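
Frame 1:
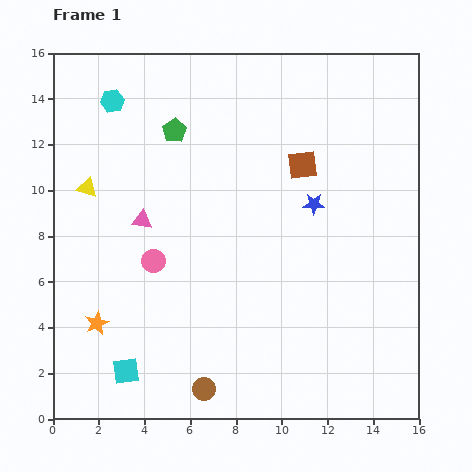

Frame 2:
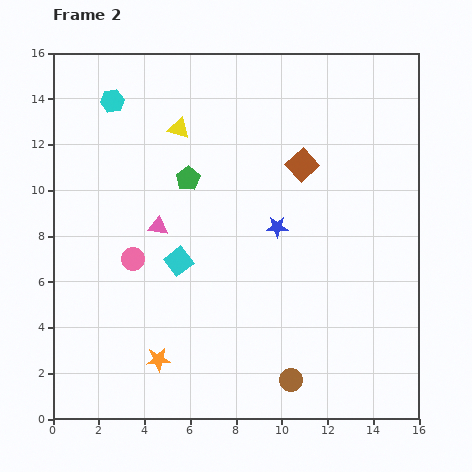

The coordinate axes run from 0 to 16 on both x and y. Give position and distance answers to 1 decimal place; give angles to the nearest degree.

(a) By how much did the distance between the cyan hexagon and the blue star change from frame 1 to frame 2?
-0.8

Distance in frame 1: 9.9. Distance in frame 2: 9.1.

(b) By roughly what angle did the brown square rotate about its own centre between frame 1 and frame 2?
36° counter-clockwise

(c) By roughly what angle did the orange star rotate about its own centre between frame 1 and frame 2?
21° clockwise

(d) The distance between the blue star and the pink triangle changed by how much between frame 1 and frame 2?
-2.3

Distance in frame 1: 7.5. Distance in frame 2: 5.2.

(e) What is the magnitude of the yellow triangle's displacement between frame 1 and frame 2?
4.8

The yellow triangle moved from (1.5, 10.1) to (5.5, 12.7), a distance of √(4.0² + 2.6²) ≈ 4.8.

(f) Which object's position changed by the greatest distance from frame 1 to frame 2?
the cyan square

(moved 5.3; next 4.8)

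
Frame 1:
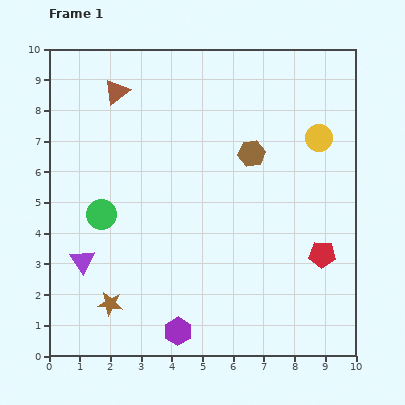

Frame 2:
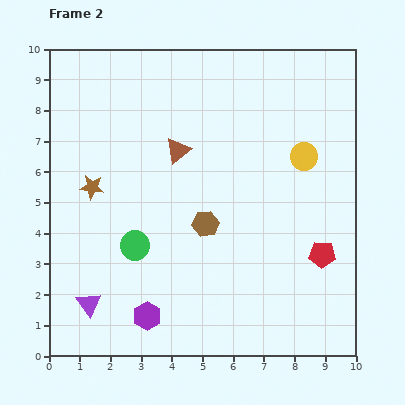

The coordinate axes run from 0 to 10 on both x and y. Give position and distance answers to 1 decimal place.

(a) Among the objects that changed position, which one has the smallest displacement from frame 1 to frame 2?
the yellow circle

(moved 0.8)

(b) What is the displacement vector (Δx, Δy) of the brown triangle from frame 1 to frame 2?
(2.0, -1.9)

The brown triangle was at (2.2, 8.6) in frame 1 and (4.2, 6.7) in frame 2.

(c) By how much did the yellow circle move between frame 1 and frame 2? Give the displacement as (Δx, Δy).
(-0.5, -0.6)

The yellow circle was at (8.8, 7.1) in frame 1 and (8.3, 6.5) in frame 2.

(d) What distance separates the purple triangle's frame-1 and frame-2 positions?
1.4

The purple triangle moved from (1.1, 3.1) to (1.3, 1.7), a distance of √(0.2² + 1.4²) ≈ 1.4.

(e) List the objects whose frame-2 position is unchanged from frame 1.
the red pentagon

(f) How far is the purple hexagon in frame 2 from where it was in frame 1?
1.1

The purple hexagon moved from (4.2, 0.8) to (3.2, 1.3), a distance of √(1.0² + 0.5²) ≈ 1.1.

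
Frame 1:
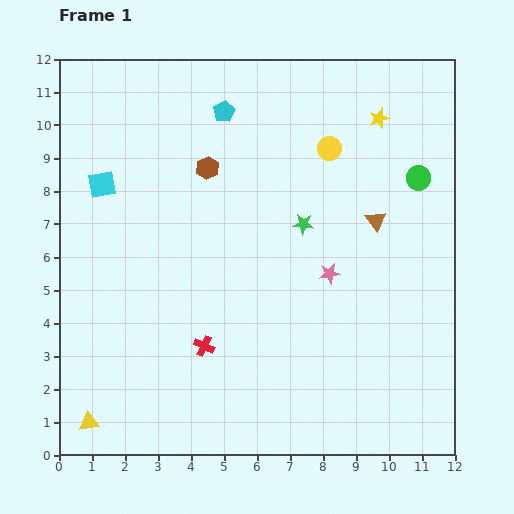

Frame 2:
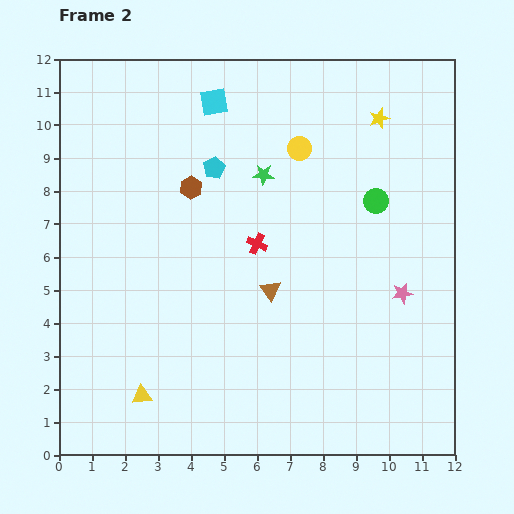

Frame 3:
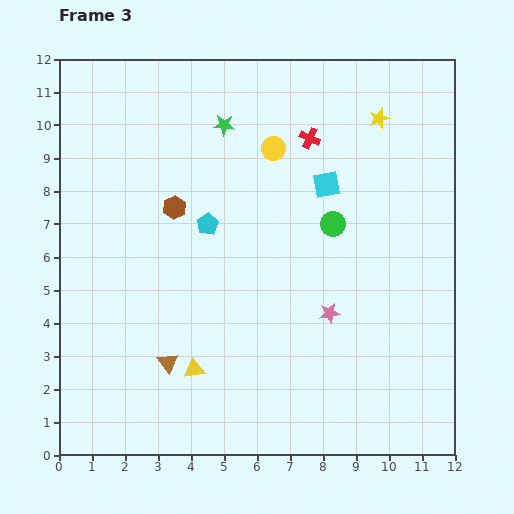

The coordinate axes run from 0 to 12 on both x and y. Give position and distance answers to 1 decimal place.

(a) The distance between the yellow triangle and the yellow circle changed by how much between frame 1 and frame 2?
-2.2

Distance in frame 1: 11.1. Distance in frame 2: 8.9.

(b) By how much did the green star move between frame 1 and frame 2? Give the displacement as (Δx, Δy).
(-1.2, 1.5)

The green star was at (7.4, 7.0) in frame 1 and (6.2, 8.5) in frame 2.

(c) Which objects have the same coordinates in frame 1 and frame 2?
the yellow star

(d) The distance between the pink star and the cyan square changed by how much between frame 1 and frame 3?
-3.5

Distance in frame 1: 7.4. Distance in frame 3: 3.9.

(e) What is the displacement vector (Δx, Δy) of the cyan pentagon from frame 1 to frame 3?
(-0.5, -3.4)

The cyan pentagon was at (5.0, 10.4) in frame 1 and (4.5, 7.0) in frame 3.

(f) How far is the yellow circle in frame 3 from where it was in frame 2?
0.8

The yellow circle moved from (7.3, 9.3) to (6.5, 9.3), a distance of √(0.8² + 0.0²) ≈ 0.8.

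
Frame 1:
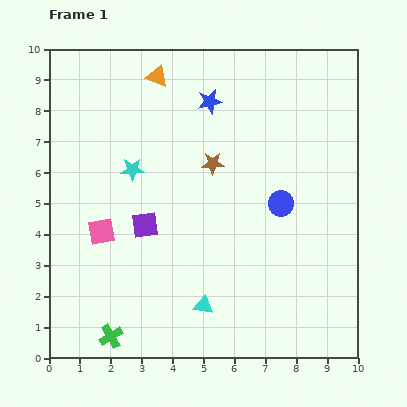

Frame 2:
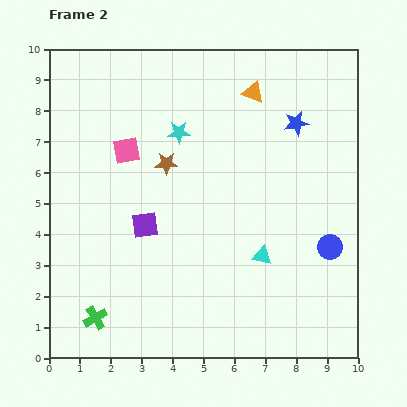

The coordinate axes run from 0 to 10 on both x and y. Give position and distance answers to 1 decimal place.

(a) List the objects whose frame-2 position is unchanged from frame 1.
the purple square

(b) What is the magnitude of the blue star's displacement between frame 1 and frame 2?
2.9

The blue star moved from (5.2, 8.3) to (8.0, 7.6), a distance of √(2.8² + 0.7²) ≈ 2.9.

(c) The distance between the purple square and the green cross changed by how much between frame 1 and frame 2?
-0.4

Distance in frame 1: 3.8. Distance in frame 2: 3.4.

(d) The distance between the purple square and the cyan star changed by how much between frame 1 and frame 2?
+1.4

Distance in frame 1: 1.8. Distance in frame 2: 3.2.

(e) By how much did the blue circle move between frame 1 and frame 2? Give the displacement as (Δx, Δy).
(1.6, -1.4)

The blue circle was at (7.5, 5.0) in frame 1 and (9.1, 3.6) in frame 2.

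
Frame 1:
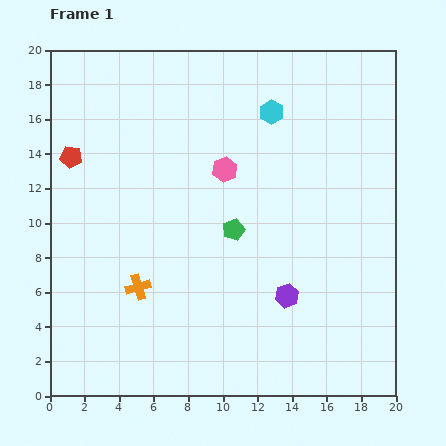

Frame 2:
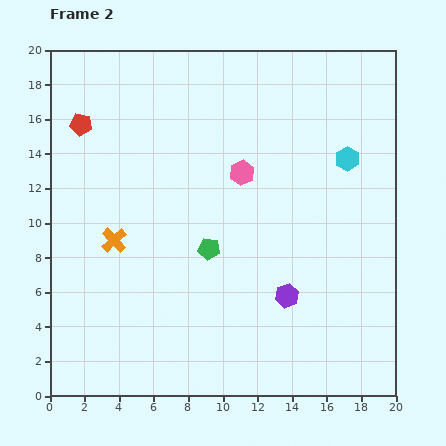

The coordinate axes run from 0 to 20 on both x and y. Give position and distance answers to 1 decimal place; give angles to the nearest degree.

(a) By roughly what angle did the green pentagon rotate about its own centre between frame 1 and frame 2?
25° clockwise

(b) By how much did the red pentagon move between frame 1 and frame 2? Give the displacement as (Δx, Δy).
(0.6, 1.9)

The red pentagon was at (1.2, 13.8) in frame 1 and (1.8, 15.7) in frame 2.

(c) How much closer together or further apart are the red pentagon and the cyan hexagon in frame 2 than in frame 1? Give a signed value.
+3.6

Distance in frame 1: 11.9. Distance in frame 2: 15.5.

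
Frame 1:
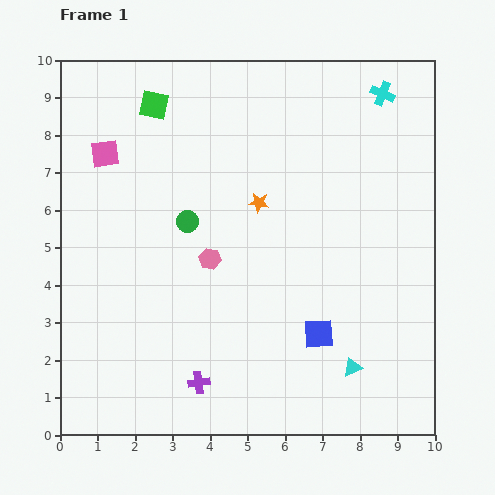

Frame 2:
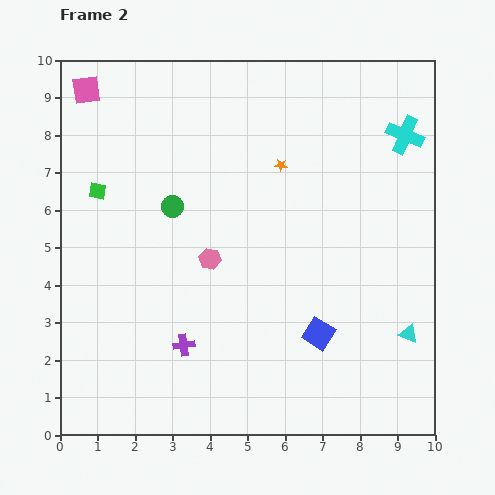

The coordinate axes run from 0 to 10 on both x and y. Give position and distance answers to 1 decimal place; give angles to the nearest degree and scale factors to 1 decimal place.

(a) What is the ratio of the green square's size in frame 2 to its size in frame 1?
0.6×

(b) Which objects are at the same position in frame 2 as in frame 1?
the pink hexagon, the blue square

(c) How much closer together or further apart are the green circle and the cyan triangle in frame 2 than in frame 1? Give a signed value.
+1.3

Distance in frame 1: 5.9. Distance in frame 2: 7.2.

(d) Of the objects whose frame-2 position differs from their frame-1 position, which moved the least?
the green circle

(moved 0.6)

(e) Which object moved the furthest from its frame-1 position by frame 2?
the green square

(moved 2.7; next 1.8)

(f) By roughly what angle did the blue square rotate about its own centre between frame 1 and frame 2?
36° clockwise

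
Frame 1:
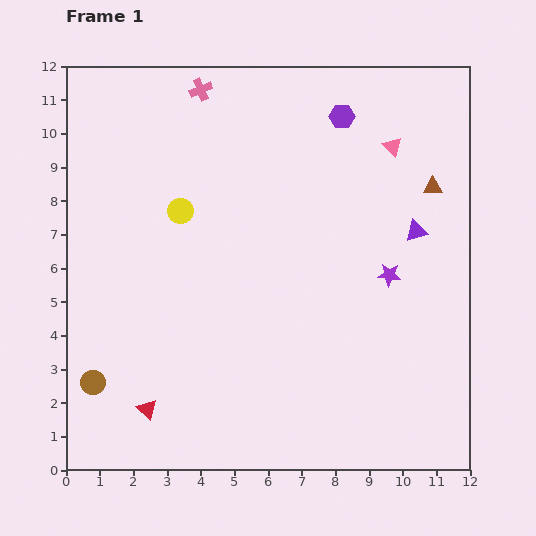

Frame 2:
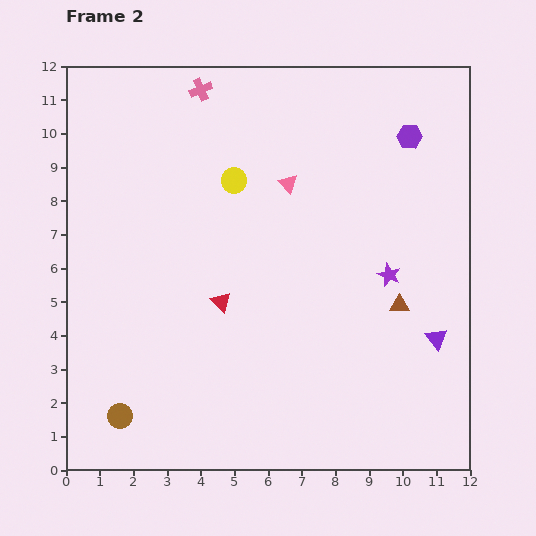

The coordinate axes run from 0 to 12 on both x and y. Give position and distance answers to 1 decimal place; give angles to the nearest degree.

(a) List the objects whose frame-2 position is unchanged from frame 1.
the purple star, the pink cross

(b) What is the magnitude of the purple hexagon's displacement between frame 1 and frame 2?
2.1

The purple hexagon moved from (8.2, 10.5) to (10.2, 9.9), a distance of √(2.0² + 0.6²) ≈ 2.1.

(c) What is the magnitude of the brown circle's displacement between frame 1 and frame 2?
1.3

The brown circle moved from (0.8, 2.6) to (1.6, 1.6), a distance of √(0.8² + 1.0²) ≈ 1.3.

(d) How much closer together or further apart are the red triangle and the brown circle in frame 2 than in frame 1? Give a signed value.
+2.7

Distance in frame 1: 1.8. Distance in frame 2: 4.5.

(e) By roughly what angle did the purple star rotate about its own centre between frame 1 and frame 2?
18° clockwise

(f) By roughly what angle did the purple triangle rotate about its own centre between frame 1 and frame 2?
52° counter-clockwise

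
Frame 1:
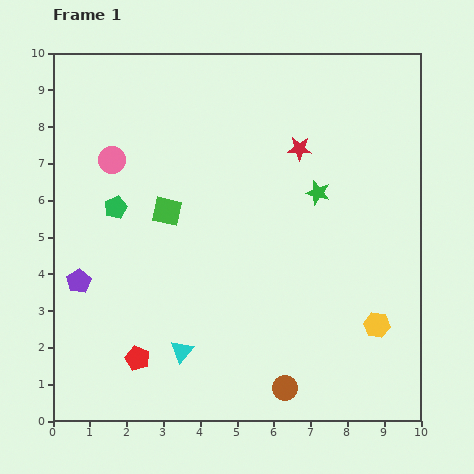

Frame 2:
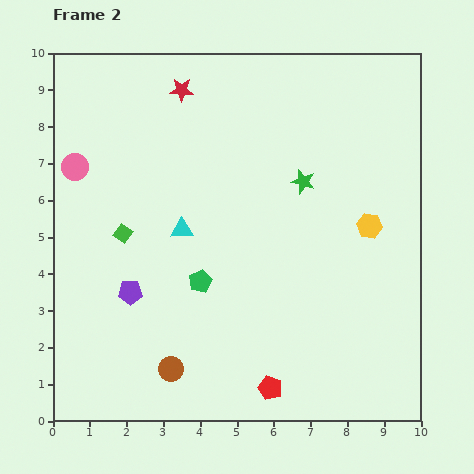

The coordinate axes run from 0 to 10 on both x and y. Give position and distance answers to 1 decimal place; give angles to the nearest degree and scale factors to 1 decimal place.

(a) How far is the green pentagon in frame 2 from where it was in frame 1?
3.0

The green pentagon moved from (1.7, 5.8) to (4.0, 3.8), a distance of √(2.3² + 2.0²) ≈ 3.0.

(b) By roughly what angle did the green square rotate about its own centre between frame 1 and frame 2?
22° clockwise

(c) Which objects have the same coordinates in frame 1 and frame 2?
none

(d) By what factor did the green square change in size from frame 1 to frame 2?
0.6×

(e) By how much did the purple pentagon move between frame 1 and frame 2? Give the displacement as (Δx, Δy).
(1.4, -0.3)

The purple pentagon was at (0.7, 3.8) in frame 1 and (2.1, 3.5) in frame 2.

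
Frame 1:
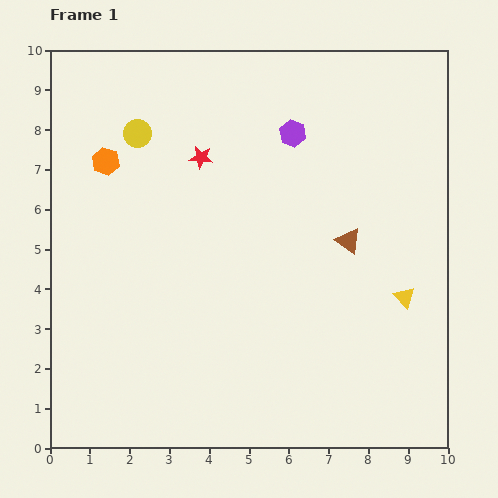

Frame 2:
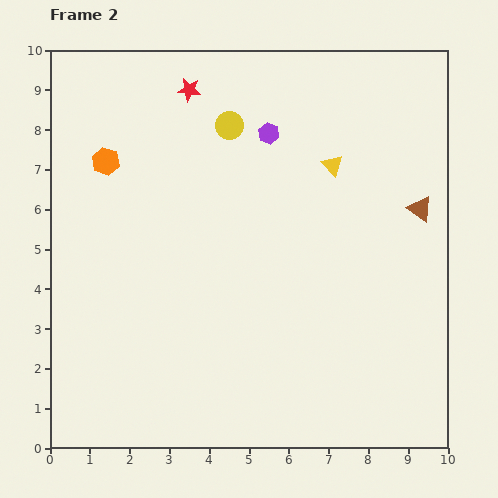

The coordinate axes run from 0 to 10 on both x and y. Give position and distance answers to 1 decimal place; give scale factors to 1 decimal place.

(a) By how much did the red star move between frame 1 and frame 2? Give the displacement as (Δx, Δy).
(-0.3, 1.7)

The red star was at (3.8, 7.3) in frame 1 and (3.5, 9.0) in frame 2.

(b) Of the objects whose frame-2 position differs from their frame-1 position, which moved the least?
the purple hexagon

(moved 0.6)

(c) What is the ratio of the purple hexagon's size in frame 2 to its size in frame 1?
0.8×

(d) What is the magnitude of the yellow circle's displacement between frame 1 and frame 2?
2.3

The yellow circle moved from (2.2, 7.9) to (4.5, 8.1), a distance of √(2.3² + 0.2²) ≈ 2.3.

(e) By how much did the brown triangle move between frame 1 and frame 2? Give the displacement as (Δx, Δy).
(1.8, 0.8)

The brown triangle was at (7.5, 5.2) in frame 1 and (9.3, 6.0) in frame 2.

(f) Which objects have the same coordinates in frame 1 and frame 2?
the orange hexagon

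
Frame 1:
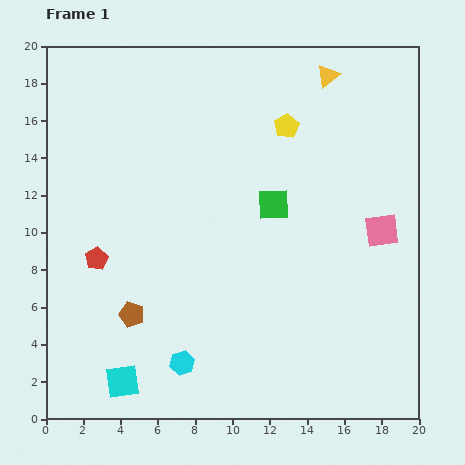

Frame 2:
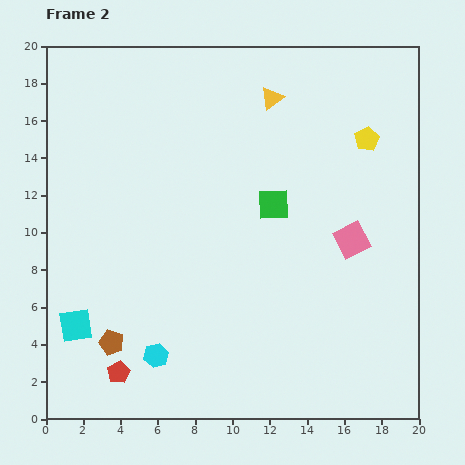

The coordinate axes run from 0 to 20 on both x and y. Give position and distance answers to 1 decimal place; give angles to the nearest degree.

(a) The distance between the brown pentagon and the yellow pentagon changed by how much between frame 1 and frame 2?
+4.4

Distance in frame 1: 13.1. Distance in frame 2: 17.5.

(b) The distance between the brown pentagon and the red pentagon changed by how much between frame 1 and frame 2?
-2.0

Distance in frame 1: 3.6. Distance in frame 2: 1.6.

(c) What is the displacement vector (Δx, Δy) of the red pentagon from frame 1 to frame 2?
(1.2, -6.1)

The red pentagon was at (2.7, 8.6) in frame 1 and (3.9, 2.5) in frame 2.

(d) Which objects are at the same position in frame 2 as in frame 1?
the green square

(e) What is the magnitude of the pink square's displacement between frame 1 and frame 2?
1.7

The pink square moved from (18.0, 10.1) to (16.4, 9.6), a distance of √(1.6² + 0.5²) ≈ 1.7.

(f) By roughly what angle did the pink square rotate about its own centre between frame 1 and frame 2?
20° counter-clockwise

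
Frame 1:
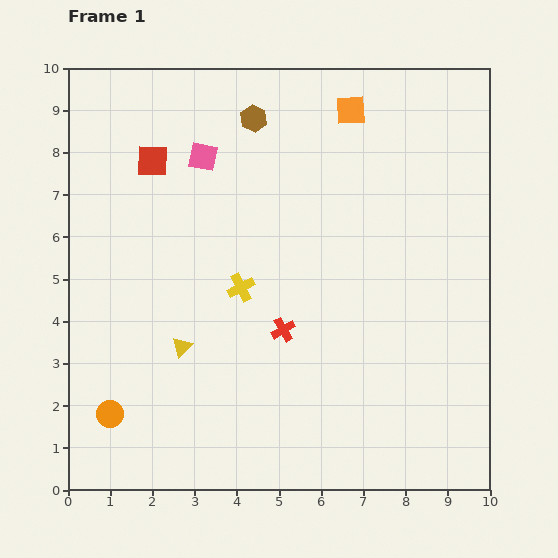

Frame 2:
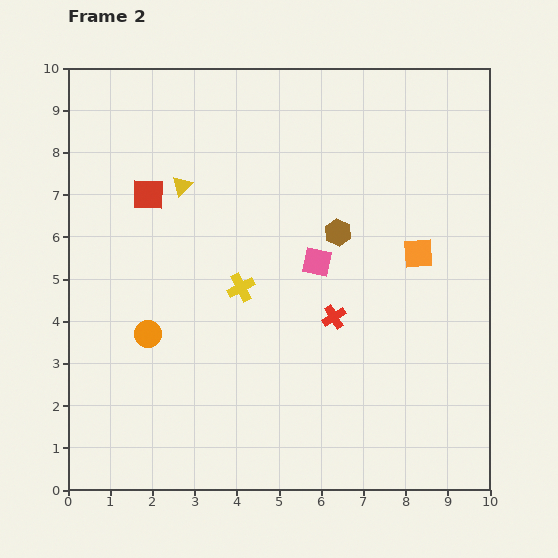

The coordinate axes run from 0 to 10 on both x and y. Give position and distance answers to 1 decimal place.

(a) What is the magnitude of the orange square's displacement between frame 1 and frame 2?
3.8

The orange square moved from (6.7, 9.0) to (8.3, 5.6), a distance of √(1.6² + 3.4²) ≈ 3.8.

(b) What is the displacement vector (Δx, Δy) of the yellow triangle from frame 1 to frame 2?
(0.0, 3.8)

The yellow triangle was at (2.7, 3.4) in frame 1 and (2.7, 7.2) in frame 2.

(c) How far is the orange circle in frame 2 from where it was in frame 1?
2.1

The orange circle moved from (1.0, 1.8) to (1.9, 3.7), a distance of √(0.9² + 1.9²) ≈ 2.1.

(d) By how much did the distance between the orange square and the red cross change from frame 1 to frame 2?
-2.9

Distance in frame 1: 5.4. Distance in frame 2: 2.5.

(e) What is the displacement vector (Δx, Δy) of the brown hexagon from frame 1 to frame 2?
(2.0, -2.7)

The brown hexagon was at (4.4, 8.8) in frame 1 and (6.4, 6.1) in frame 2.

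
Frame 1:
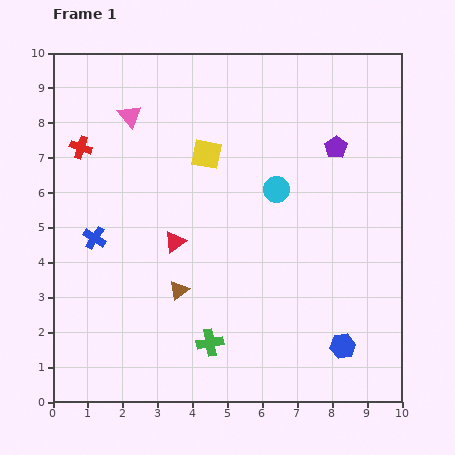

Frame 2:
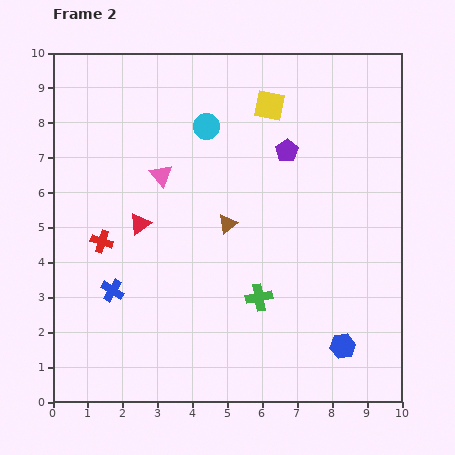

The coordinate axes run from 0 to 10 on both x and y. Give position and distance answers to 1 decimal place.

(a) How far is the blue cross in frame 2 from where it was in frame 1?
1.6

The blue cross moved from (1.2, 4.7) to (1.7, 3.2), a distance of √(0.5² + 1.5²) ≈ 1.6.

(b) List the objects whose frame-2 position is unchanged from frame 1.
the blue hexagon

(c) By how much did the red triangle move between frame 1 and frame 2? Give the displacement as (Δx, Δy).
(-1.0, 0.5)

The red triangle was at (3.5, 4.6) in frame 1 and (2.5, 5.1) in frame 2.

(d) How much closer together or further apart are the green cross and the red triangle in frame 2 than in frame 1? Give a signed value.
+0.9

Distance in frame 1: 3.1. Distance in frame 2: 4.0.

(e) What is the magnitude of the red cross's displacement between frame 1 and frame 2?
2.8

The red cross moved from (0.8, 7.3) to (1.4, 4.6), a distance of √(0.6² + 2.7²) ≈ 2.8.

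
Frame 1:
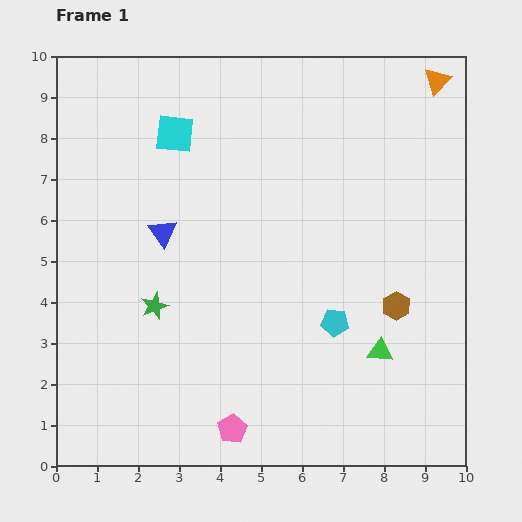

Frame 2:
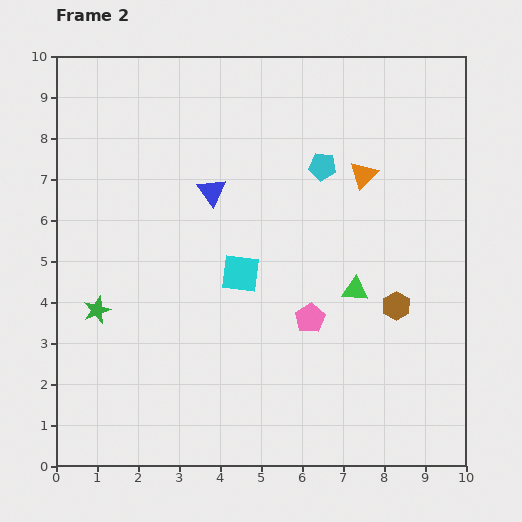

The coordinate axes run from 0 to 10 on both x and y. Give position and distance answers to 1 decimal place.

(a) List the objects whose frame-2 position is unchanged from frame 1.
the brown hexagon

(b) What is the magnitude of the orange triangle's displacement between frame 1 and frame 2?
2.9

The orange triangle moved from (9.3, 9.4) to (7.5, 7.1), a distance of √(1.8² + 2.3²) ≈ 2.9.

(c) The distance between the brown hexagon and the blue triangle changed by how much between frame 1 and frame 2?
-0.7

Distance in frame 1: 6.0. Distance in frame 2: 5.3.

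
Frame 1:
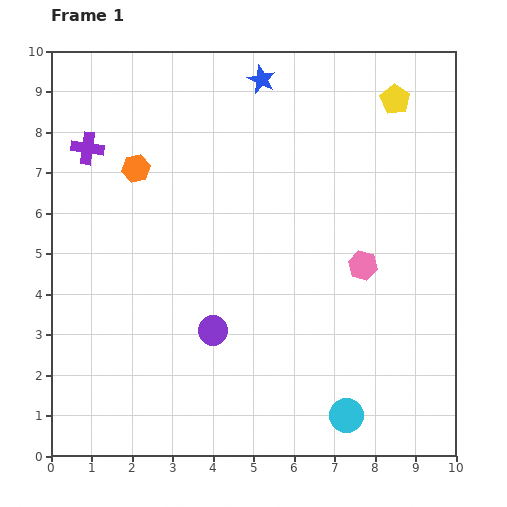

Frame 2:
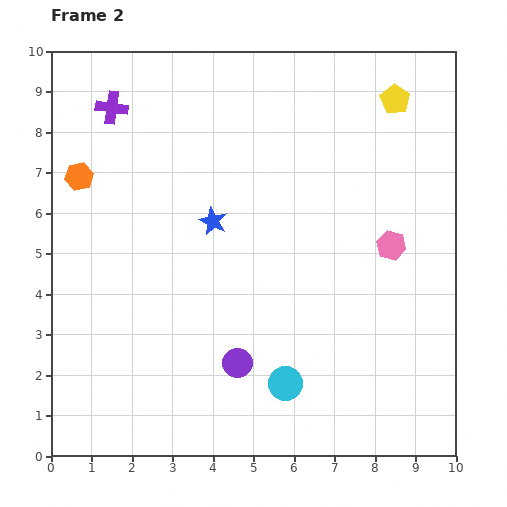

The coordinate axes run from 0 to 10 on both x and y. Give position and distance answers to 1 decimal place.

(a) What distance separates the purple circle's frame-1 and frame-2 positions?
1.0

The purple circle moved from (4.0, 3.1) to (4.6, 2.3), a distance of √(0.6² + 0.8²) ≈ 1.0.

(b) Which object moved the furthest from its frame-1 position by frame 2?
the blue star

(moved 3.7; next 1.7)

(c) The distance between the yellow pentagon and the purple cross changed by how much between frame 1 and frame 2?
-0.7

Distance in frame 1: 7.7. Distance in frame 2: 7.0.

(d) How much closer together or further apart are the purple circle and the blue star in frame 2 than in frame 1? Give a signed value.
-2.7

Distance in frame 1: 6.3. Distance in frame 2: 3.6.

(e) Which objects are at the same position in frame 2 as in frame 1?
the yellow pentagon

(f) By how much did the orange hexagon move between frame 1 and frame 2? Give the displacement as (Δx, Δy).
(-1.4, -0.2)

The orange hexagon was at (2.1, 7.1) in frame 1 and (0.7, 6.9) in frame 2.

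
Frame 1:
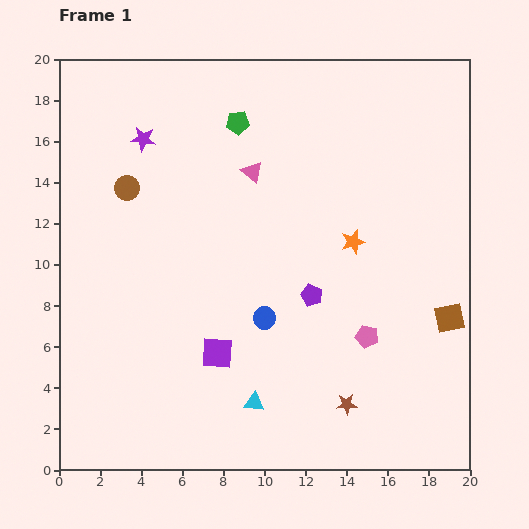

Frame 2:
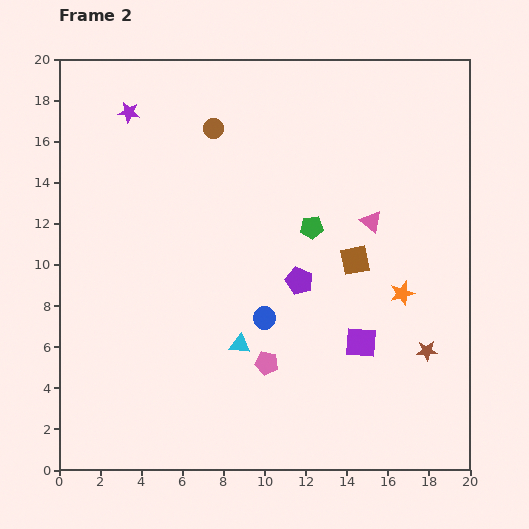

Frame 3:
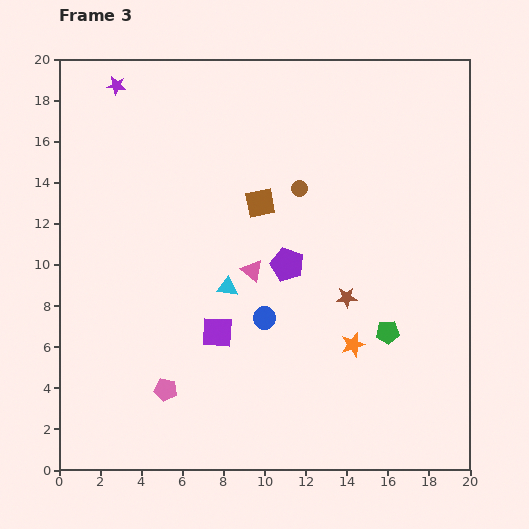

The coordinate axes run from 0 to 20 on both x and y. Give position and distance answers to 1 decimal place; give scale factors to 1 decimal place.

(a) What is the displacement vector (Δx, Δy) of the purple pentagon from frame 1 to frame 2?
(-0.6, 0.7)

The purple pentagon was at (12.3, 8.5) in frame 1 and (11.7, 9.2) in frame 2.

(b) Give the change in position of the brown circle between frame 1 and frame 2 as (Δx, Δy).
(4.2, 2.9)

The brown circle was at (3.3, 13.7) in frame 1 and (7.5, 16.6) in frame 2.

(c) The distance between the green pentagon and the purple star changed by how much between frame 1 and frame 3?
+13.1

Distance in frame 1: 4.7. Distance in frame 3: 17.8.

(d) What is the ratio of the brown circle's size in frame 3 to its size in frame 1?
0.6×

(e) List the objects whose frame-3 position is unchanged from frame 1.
the blue circle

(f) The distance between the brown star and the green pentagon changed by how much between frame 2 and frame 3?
-5.6

Distance in frame 2: 8.2. Distance in frame 3: 2.6.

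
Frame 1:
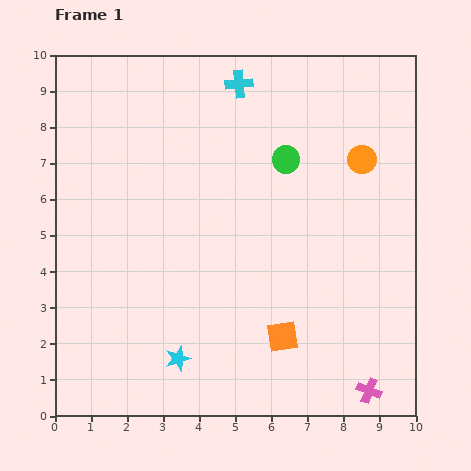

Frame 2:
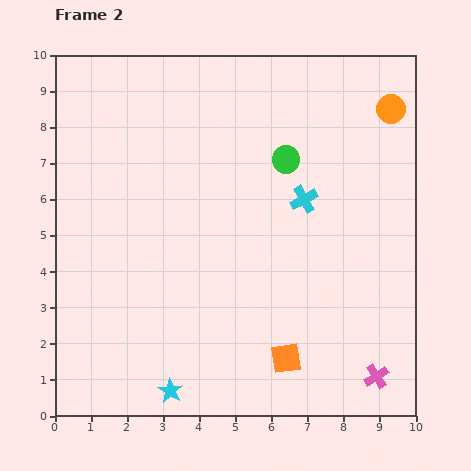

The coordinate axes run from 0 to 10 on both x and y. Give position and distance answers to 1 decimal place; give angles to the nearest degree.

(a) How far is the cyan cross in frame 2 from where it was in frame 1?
3.7

The cyan cross moved from (5.1, 9.2) to (6.9, 6.0), a distance of √(1.8² + 3.2²) ≈ 3.7.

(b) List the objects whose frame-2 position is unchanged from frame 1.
the green circle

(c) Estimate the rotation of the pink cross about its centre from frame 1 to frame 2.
37° clockwise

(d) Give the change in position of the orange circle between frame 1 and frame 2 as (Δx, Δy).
(0.8, 1.4)

The orange circle was at (8.5, 7.1) in frame 1 and (9.3, 8.5) in frame 2.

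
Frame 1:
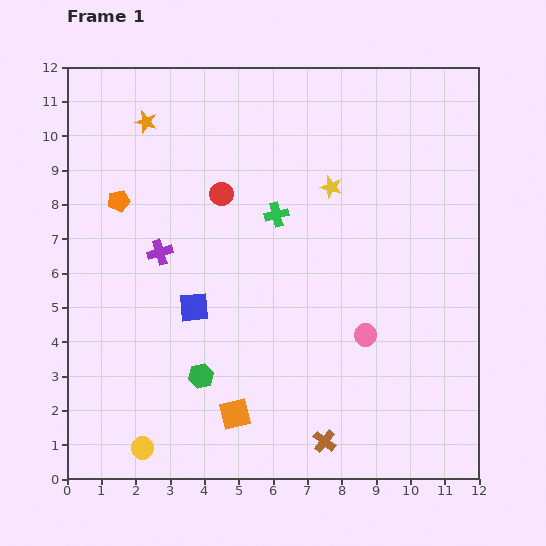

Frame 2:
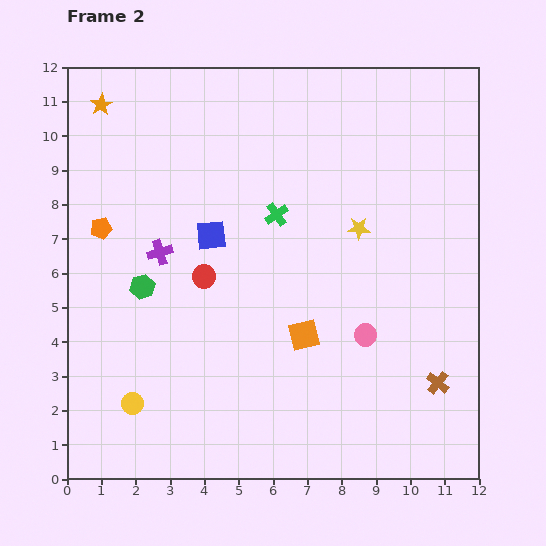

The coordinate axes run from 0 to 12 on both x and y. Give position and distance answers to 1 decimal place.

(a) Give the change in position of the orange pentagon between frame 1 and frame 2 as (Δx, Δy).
(-0.5, -0.8)

The orange pentagon was at (1.5, 8.1) in frame 1 and (1.0, 7.3) in frame 2.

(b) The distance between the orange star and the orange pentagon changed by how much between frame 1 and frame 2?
+1.2

Distance in frame 1: 2.4. Distance in frame 2: 3.6.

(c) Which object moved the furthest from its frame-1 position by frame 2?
the brown cross

(moved 3.7; next 3.1)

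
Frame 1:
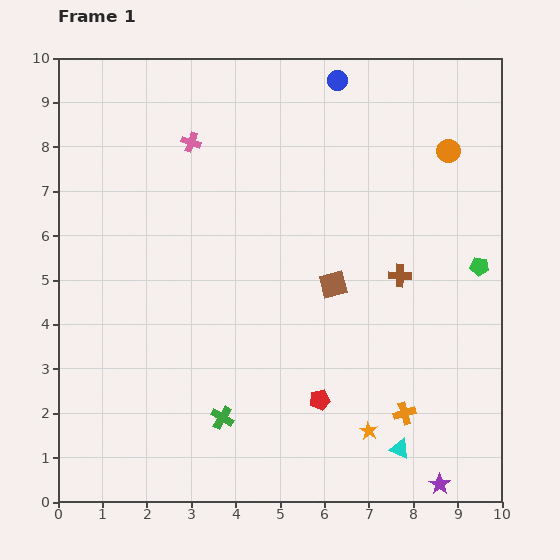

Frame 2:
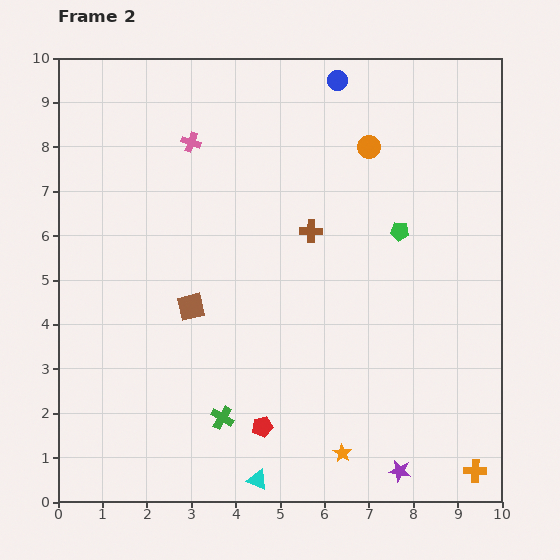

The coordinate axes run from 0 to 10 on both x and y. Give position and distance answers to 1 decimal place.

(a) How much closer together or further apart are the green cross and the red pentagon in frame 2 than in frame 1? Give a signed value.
-1.3

Distance in frame 1: 2.2. Distance in frame 2: 0.9.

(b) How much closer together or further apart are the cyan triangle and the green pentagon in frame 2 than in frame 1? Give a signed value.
+1.9

Distance in frame 1: 4.5. Distance in frame 2: 6.4.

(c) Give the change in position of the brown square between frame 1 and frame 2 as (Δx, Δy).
(-3.2, -0.5)

The brown square was at (6.2, 4.9) in frame 1 and (3.0, 4.4) in frame 2.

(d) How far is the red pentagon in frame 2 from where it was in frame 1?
1.4

The red pentagon moved from (5.9, 2.3) to (4.6, 1.7), a distance of √(1.3² + 0.6²) ≈ 1.4.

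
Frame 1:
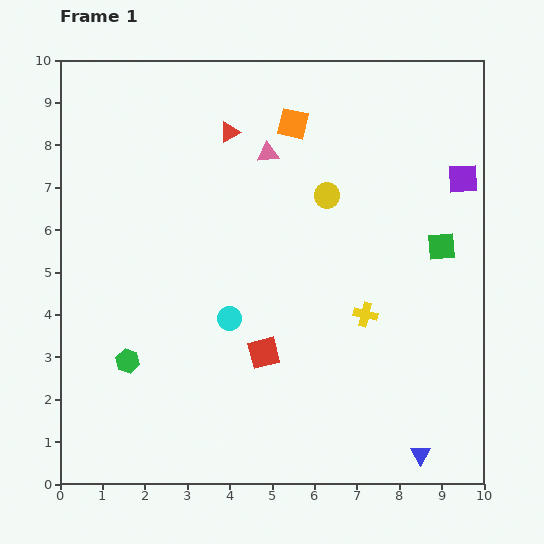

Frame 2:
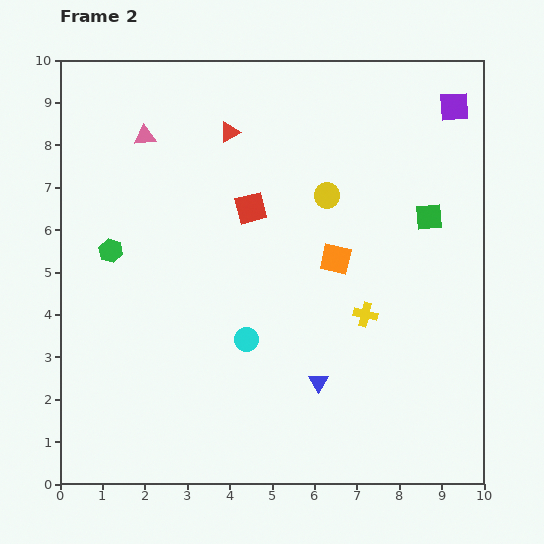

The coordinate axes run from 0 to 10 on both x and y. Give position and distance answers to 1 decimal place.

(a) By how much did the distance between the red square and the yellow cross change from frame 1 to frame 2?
+1.1

Distance in frame 1: 2.6. Distance in frame 2: 3.7.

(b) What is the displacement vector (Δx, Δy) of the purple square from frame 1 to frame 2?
(-0.2, 1.7)

The purple square was at (9.5, 7.2) in frame 1 and (9.3, 8.9) in frame 2.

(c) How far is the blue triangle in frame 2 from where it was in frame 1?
2.9

The blue triangle moved from (8.5, 0.7) to (6.1, 2.4), a distance of √(2.4² + 1.7²) ≈ 2.9.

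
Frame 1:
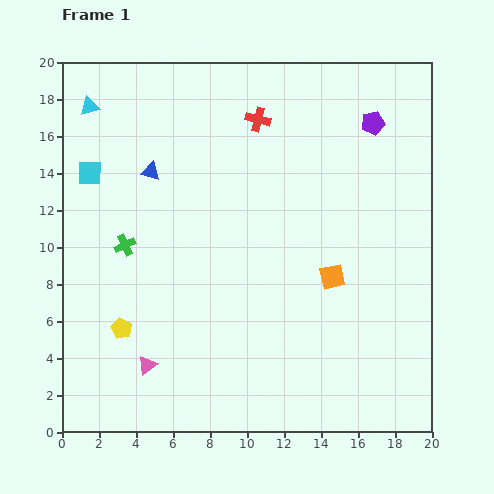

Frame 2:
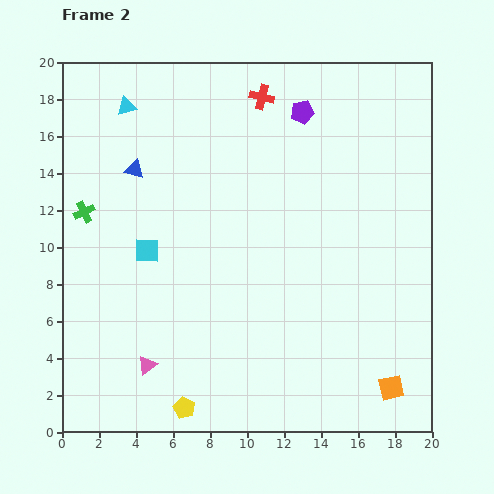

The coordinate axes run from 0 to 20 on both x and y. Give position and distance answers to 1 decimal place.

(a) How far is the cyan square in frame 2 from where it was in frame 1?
5.2

The cyan square moved from (1.5, 14.0) to (4.6, 9.8), a distance of √(3.1² + 4.2²) ≈ 5.2.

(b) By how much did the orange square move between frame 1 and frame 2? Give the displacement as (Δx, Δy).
(3.2, -6.0)

The orange square was at (14.6, 8.4) in frame 1 and (17.8, 2.4) in frame 2.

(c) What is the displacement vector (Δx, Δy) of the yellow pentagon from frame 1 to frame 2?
(3.4, -4.3)

The yellow pentagon was at (3.2, 5.6) in frame 1 and (6.6, 1.3) in frame 2.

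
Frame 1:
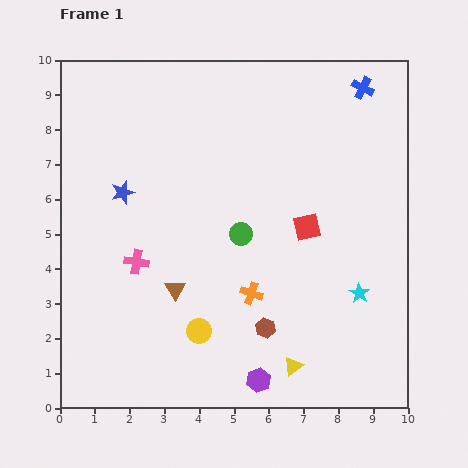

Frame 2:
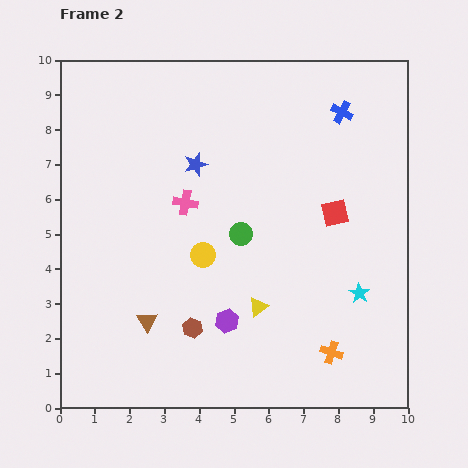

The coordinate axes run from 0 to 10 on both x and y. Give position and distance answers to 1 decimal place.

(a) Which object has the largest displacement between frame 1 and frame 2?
the orange cross

(moved 2.9; next 2.2)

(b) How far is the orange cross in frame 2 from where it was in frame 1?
2.9

The orange cross moved from (5.5, 3.3) to (7.8, 1.6), a distance of √(2.3² + 1.7²) ≈ 2.9.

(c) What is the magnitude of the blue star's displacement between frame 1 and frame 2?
2.2

The blue star moved from (1.8, 6.2) to (3.9, 7.0), a distance of √(2.1² + 0.8²) ≈ 2.2.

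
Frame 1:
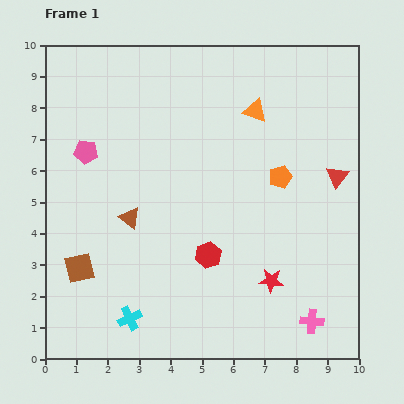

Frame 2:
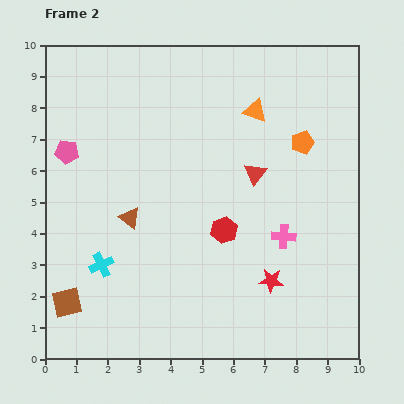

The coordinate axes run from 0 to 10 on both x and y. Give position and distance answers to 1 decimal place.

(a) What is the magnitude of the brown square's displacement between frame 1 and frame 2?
1.2

The brown square moved from (1.1, 2.9) to (0.7, 1.8), a distance of √(0.4² + 1.1²) ≈ 1.2.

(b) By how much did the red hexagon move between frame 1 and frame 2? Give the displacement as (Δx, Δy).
(0.5, 0.8)

The red hexagon was at (5.2, 3.3) in frame 1 and (5.7, 4.1) in frame 2.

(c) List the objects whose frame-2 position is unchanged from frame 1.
the orange triangle, the brown triangle, the red star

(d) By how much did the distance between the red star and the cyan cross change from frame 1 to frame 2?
+0.7

Distance in frame 1: 4.7. Distance in frame 2: 5.4.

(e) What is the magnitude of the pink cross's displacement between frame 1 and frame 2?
2.8

The pink cross moved from (8.5, 1.2) to (7.6, 3.9), a distance of √(0.9² + 2.7²) ≈ 2.8.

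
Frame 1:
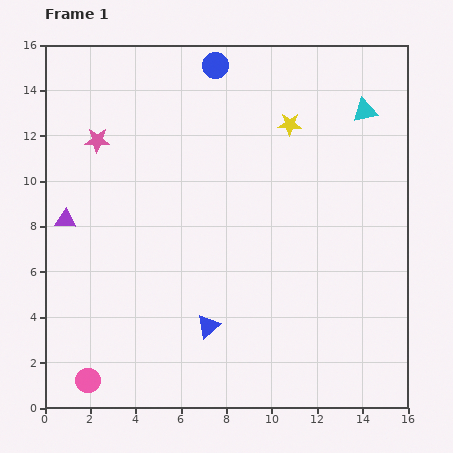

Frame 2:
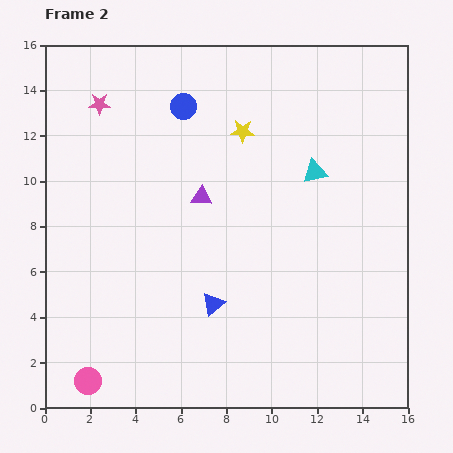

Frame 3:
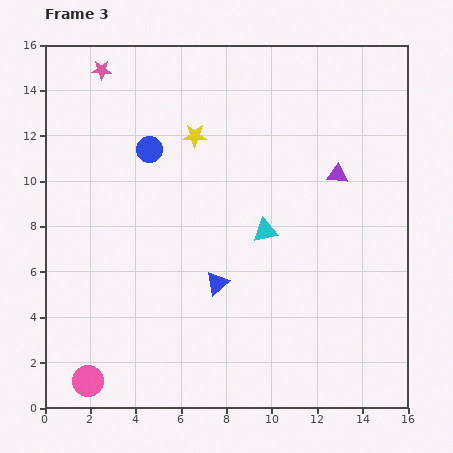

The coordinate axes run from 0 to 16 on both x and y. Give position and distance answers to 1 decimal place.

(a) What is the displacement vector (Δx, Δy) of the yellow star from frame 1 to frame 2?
(-2.1, -0.3)

The yellow star was at (10.8, 12.5) in frame 1 and (8.7, 12.2) in frame 2.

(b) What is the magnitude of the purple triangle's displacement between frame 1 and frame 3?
12.2

The purple triangle moved from (0.9, 8.3) to (12.9, 10.3), a distance of √(12.0² + 2.0²) ≈ 12.2.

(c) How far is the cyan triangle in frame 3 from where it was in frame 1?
6.9

The cyan triangle moved from (14.1, 13.1) to (9.7, 7.8), a distance of √(4.4² + 5.3²) ≈ 6.9.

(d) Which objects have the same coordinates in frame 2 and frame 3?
the pink circle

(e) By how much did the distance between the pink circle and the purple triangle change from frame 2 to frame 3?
+4.8

Distance in frame 2: 9.5. Distance in frame 3: 14.3.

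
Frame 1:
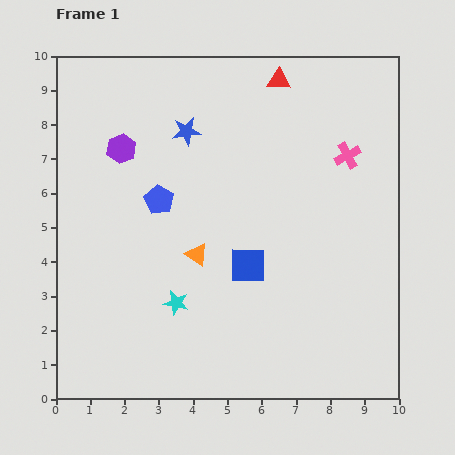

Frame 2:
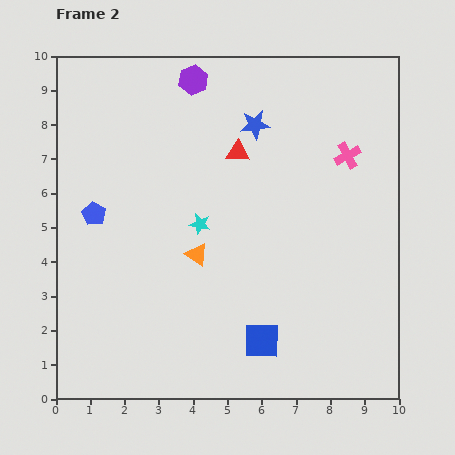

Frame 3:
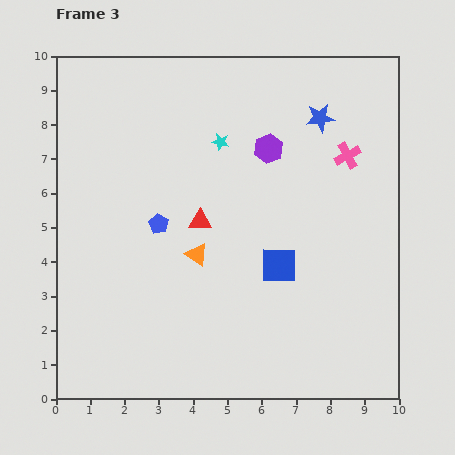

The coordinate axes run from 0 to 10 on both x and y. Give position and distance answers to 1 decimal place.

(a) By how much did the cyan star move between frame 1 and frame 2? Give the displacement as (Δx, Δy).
(0.7, 2.3)

The cyan star was at (3.5, 2.8) in frame 1 and (4.2, 5.1) in frame 2.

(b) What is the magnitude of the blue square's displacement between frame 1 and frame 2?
2.2

The blue square moved from (5.6, 3.9) to (6.0, 1.7), a distance of √(0.4² + 2.2²) ≈ 2.2.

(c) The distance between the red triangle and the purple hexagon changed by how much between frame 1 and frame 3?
-2.1

Distance in frame 1: 5.0. Distance in frame 3: 2.9.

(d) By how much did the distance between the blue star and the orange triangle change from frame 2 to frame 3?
+1.2

Distance in frame 2: 4.2. Distance in frame 3: 5.4.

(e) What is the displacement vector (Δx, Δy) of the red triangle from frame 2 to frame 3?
(-1.1, -2.0)

The red triangle was at (5.3, 7.2) in frame 2 and (4.2, 5.2) in frame 3.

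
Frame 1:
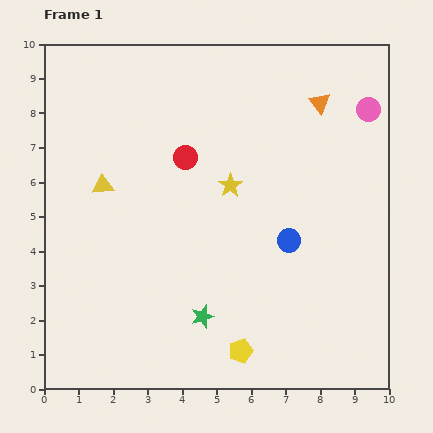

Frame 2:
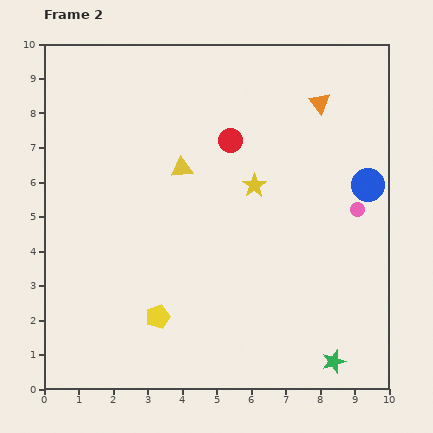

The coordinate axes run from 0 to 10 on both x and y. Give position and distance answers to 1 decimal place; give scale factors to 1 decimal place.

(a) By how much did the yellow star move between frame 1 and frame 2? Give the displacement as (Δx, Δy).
(0.7, 0.0)

The yellow star was at (5.4, 5.9) in frame 1 and (6.1, 5.9) in frame 2.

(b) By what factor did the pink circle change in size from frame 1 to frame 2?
0.6×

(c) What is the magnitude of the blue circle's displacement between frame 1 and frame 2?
2.8

The blue circle moved from (7.1, 4.3) to (9.4, 5.9), a distance of √(2.3² + 1.6²) ≈ 2.8.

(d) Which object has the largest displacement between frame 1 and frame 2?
the green star

(moved 4.0; next 2.9)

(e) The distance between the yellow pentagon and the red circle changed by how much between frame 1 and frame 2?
-0.3

Distance in frame 1: 5.8. Distance in frame 2: 5.5.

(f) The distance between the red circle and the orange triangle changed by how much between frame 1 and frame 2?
-1.4

Distance in frame 1: 4.2. Distance in frame 2: 2.8.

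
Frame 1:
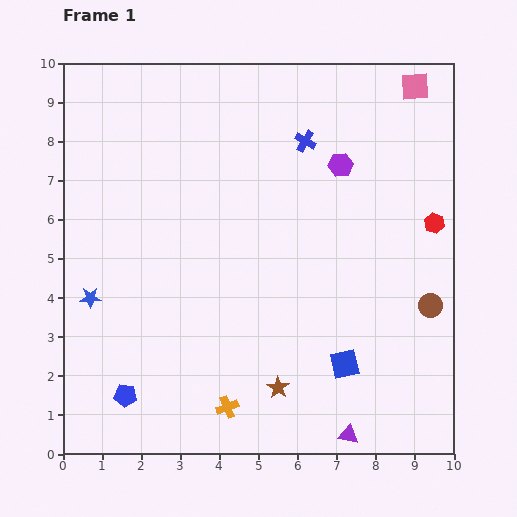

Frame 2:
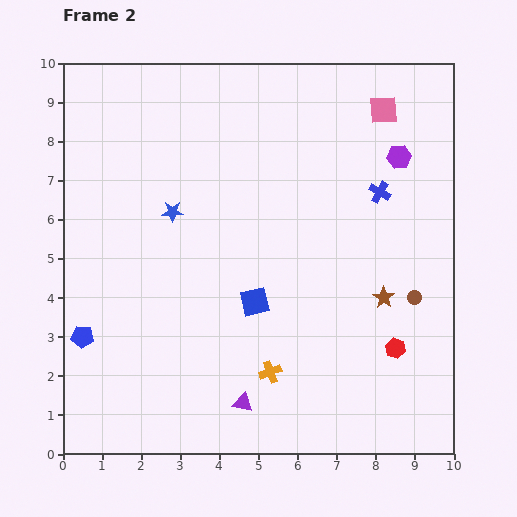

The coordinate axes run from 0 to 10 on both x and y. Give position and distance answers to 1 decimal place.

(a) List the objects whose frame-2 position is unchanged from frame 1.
none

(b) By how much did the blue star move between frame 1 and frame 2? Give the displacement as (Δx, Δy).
(2.1, 2.2)

The blue star was at (0.7, 4.0) in frame 1 and (2.8, 6.2) in frame 2.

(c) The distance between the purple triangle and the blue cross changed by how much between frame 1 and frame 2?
-1.2

Distance in frame 1: 7.6. Distance in frame 2: 6.4.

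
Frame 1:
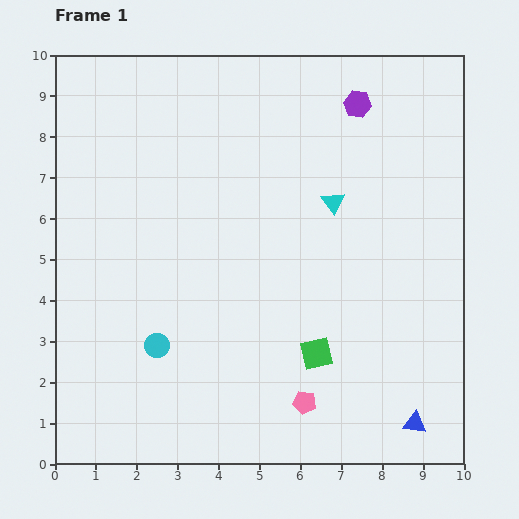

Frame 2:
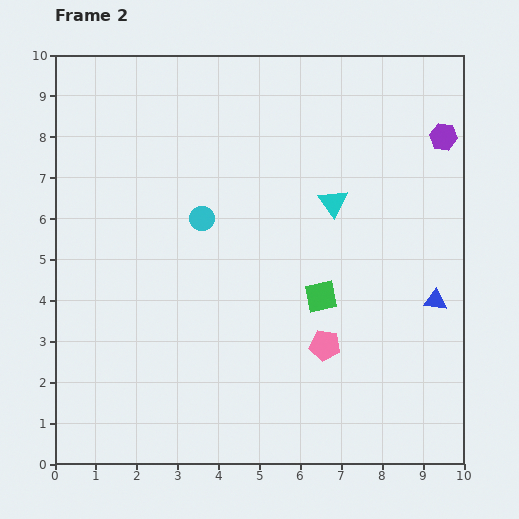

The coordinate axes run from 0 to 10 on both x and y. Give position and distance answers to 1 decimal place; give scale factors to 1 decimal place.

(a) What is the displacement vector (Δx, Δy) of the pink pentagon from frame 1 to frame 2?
(0.5, 1.4)

The pink pentagon was at (6.1, 1.5) in frame 1 and (6.6, 2.9) in frame 2.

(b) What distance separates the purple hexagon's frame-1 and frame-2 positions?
2.2

The purple hexagon moved from (7.4, 8.8) to (9.5, 8.0), a distance of √(2.1² + 0.8²) ≈ 2.2.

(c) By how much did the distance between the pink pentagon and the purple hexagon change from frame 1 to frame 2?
-1.5

Distance in frame 1: 7.4. Distance in frame 2: 5.9.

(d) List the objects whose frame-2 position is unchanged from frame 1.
the cyan triangle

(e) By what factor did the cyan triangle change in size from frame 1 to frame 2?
1.3×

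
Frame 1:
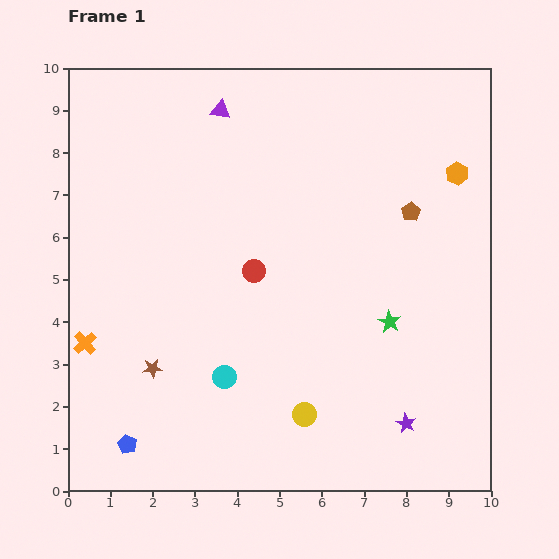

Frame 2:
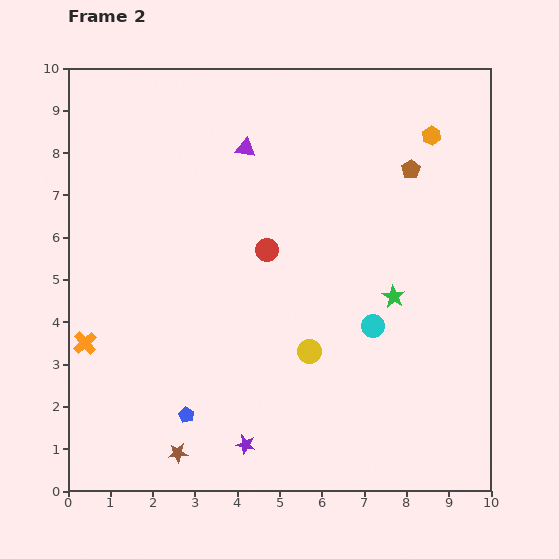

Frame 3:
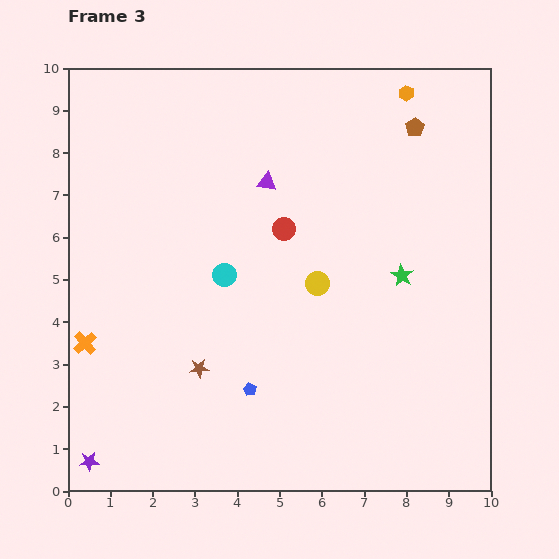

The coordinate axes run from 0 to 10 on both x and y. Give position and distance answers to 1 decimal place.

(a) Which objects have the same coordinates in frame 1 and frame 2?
the orange cross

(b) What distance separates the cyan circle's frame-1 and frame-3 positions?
2.4

The cyan circle moved from (3.7, 2.7) to (3.7, 5.1), a distance of √(0.0² + 2.4²) ≈ 2.4.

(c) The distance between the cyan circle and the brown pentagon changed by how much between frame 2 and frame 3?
+1.9

Distance in frame 2: 3.8. Distance in frame 3: 5.7.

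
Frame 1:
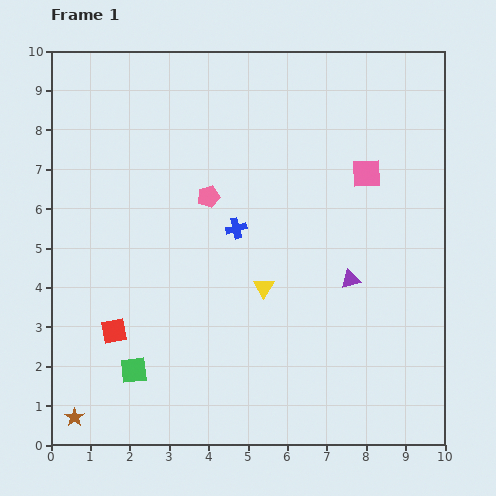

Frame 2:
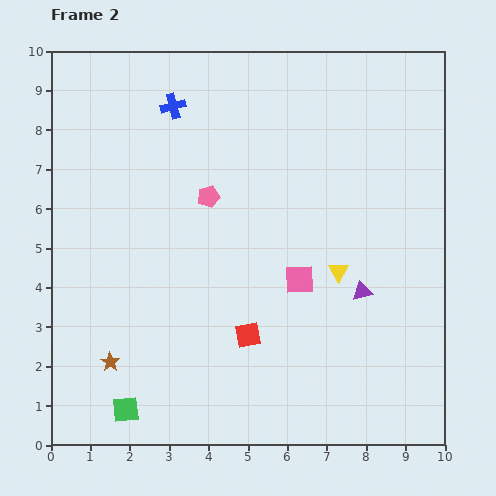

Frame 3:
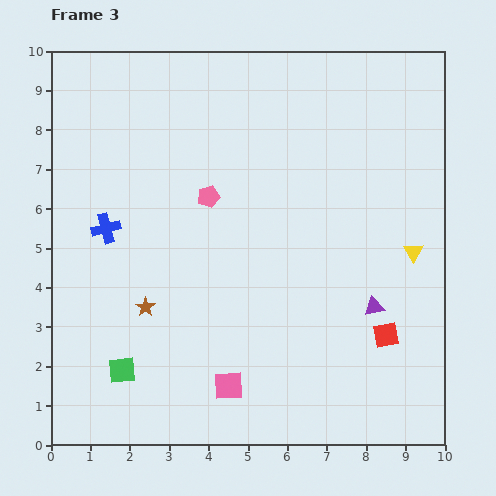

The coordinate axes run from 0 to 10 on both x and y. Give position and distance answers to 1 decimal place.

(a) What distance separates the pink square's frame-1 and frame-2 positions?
3.2

The pink square moved from (8.0, 6.9) to (6.3, 4.2), a distance of √(1.7² + 2.7²) ≈ 3.2.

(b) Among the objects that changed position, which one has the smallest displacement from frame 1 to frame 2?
the purple triangle

(moved 0.4)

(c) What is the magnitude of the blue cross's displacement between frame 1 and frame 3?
3.3

The blue cross moved from (4.7, 5.5) to (1.4, 5.5), a distance of √(3.3² + 0.0²) ≈ 3.3.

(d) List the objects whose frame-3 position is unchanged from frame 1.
the pink pentagon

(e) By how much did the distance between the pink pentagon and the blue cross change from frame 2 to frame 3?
+0.2

Distance in frame 2: 2.5. Distance in frame 3: 2.7.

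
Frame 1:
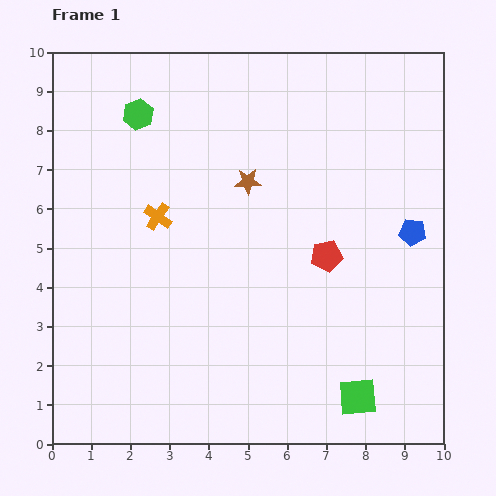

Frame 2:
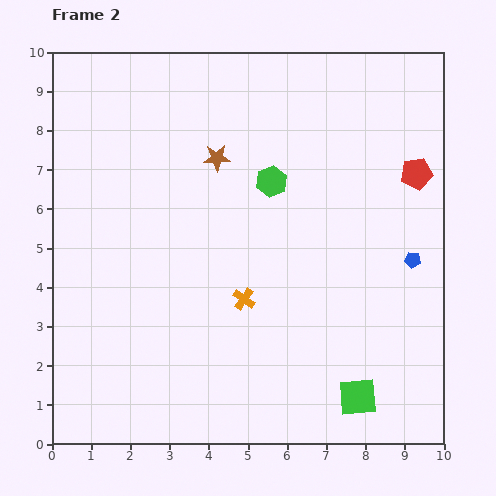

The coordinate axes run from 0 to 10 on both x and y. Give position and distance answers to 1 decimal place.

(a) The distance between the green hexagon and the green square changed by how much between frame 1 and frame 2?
-3.2

Distance in frame 1: 9.1. Distance in frame 2: 5.9.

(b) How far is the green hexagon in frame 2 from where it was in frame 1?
3.8

The green hexagon moved from (2.2, 8.4) to (5.6, 6.7), a distance of √(3.4² + 1.7²) ≈ 3.8.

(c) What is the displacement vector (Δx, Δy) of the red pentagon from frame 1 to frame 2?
(2.3, 2.1)

The red pentagon was at (7.0, 4.8) in frame 1 and (9.3, 6.9) in frame 2.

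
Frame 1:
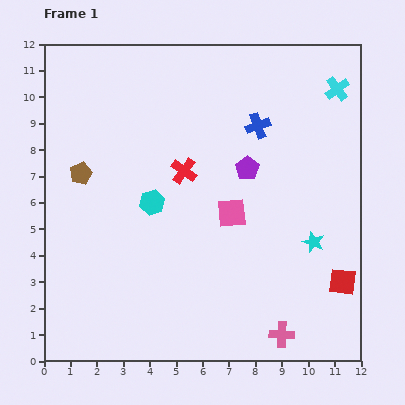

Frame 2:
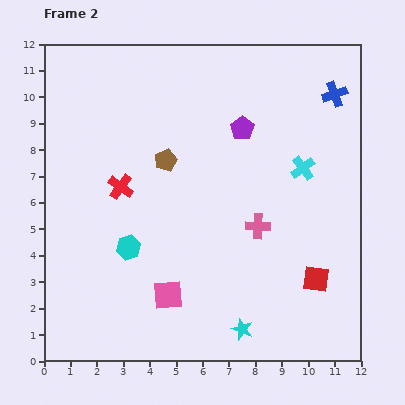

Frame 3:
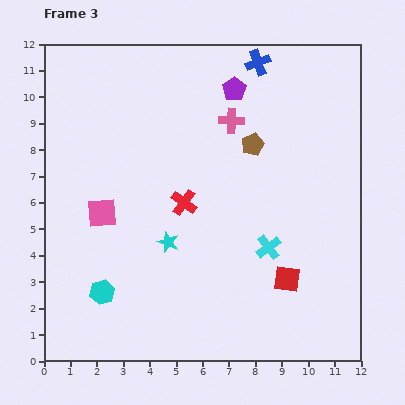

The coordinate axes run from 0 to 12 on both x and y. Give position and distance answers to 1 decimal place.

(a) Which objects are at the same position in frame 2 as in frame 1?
none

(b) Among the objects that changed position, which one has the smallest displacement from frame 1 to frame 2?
the red square

(moved 1.0)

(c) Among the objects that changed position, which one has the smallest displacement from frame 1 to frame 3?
the red cross

(moved 1.2)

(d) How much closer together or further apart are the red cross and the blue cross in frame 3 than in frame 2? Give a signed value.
-2.8

Distance in frame 2: 8.8. Distance in frame 3: 6.0.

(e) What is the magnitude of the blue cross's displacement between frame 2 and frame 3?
3.1

The blue cross moved from (11.0, 10.1) to (8.1, 11.3), a distance of √(2.9² + 1.2²) ≈ 3.1.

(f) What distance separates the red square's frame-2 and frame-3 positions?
1.1

The red square moved from (10.3, 3.1) to (9.2, 3.1), a distance of √(1.1² + 0.0²) ≈ 1.1.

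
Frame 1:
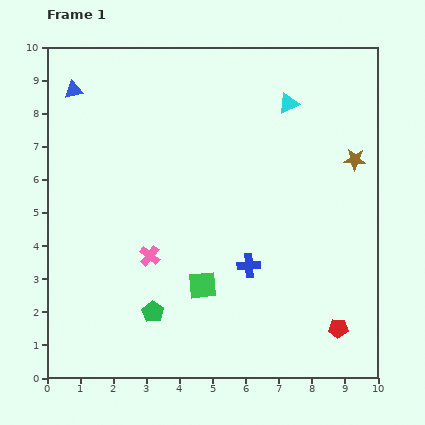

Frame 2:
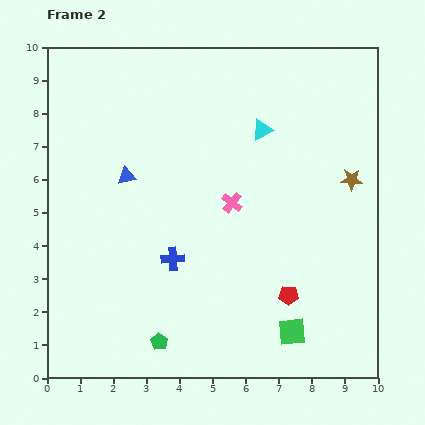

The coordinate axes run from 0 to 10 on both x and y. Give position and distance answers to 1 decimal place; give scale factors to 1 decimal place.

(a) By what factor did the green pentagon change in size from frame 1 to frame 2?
0.8×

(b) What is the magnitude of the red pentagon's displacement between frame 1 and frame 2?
1.8

The red pentagon moved from (8.8, 1.5) to (7.3, 2.5), a distance of √(1.5² + 1.0²) ≈ 1.8.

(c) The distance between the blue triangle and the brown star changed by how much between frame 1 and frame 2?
-2.0

Distance in frame 1: 8.8. Distance in frame 2: 6.8.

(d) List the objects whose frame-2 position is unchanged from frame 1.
none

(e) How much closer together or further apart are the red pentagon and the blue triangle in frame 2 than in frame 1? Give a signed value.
-4.7

Distance in frame 1: 10.8. Distance in frame 2: 6.1.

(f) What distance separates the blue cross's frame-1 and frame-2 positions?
2.3

The blue cross moved from (6.1, 3.4) to (3.8, 3.6), a distance of √(2.3² + 0.2²) ≈ 2.3.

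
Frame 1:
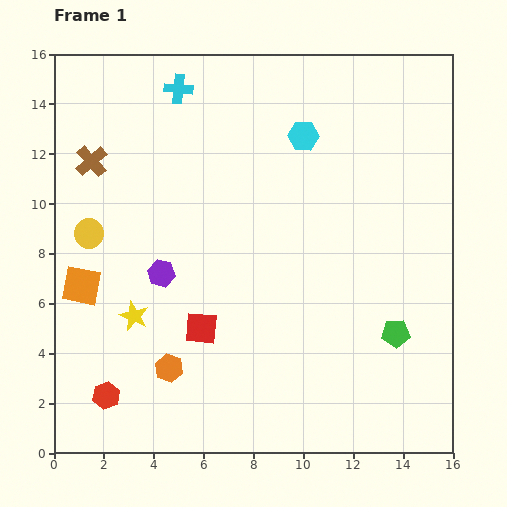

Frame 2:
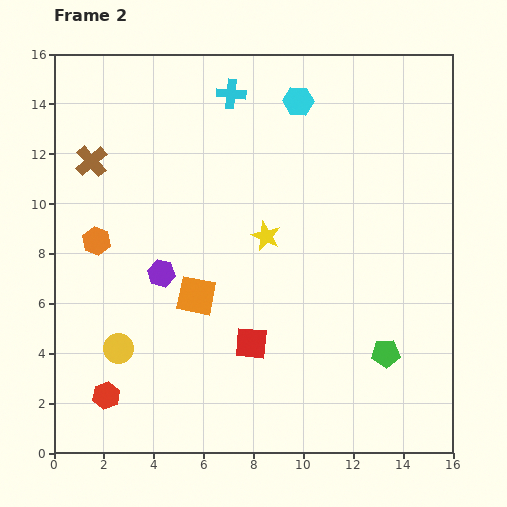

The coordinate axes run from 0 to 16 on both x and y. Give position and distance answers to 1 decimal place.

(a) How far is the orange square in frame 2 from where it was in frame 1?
4.6

The orange square moved from (1.1, 6.7) to (5.7, 6.3), a distance of √(4.6² + 0.4²) ≈ 4.6.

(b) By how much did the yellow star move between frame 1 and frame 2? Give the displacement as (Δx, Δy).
(5.3, 3.2)

The yellow star was at (3.2, 5.5) in frame 1 and (8.5, 8.7) in frame 2.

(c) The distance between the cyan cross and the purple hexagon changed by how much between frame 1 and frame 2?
+0.3

Distance in frame 1: 7.4. Distance in frame 2: 7.7.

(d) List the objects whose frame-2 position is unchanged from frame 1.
the purple hexagon, the brown cross, the red hexagon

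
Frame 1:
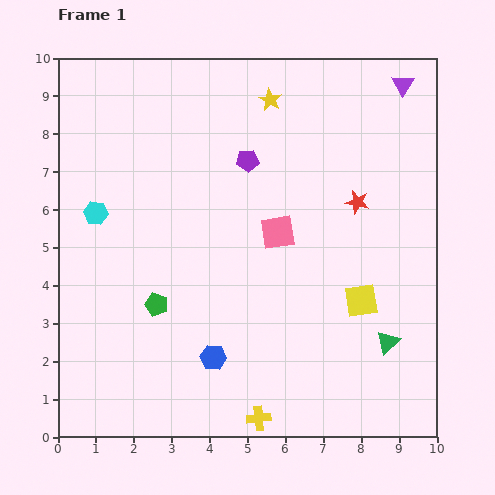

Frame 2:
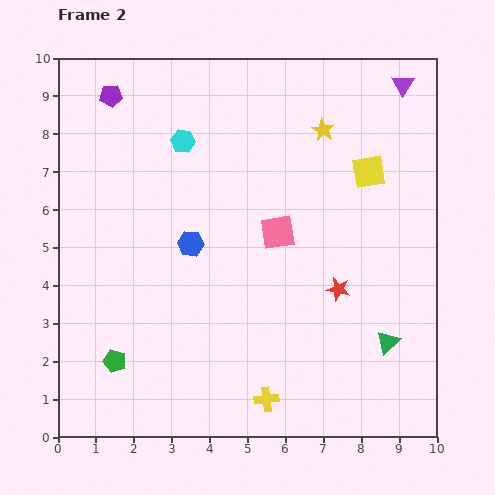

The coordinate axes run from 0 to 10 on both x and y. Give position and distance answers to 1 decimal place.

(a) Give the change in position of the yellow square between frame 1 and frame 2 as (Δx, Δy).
(0.2, 3.4)

The yellow square was at (8.0, 3.6) in frame 1 and (8.2, 7.0) in frame 2.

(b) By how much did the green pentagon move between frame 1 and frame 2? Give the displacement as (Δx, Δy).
(-1.1, -1.5)

The green pentagon was at (2.6, 3.5) in frame 1 and (1.5, 2.0) in frame 2.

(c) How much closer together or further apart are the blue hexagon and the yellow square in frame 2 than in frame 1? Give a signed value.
+0.9

Distance in frame 1: 4.2. Distance in frame 2: 5.1.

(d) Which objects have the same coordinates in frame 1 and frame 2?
the pink square, the green triangle, the purple triangle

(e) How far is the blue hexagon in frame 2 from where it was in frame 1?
3.1

The blue hexagon moved from (4.1, 2.1) to (3.5, 5.1), a distance of √(0.6² + 3.0²) ≈ 3.1.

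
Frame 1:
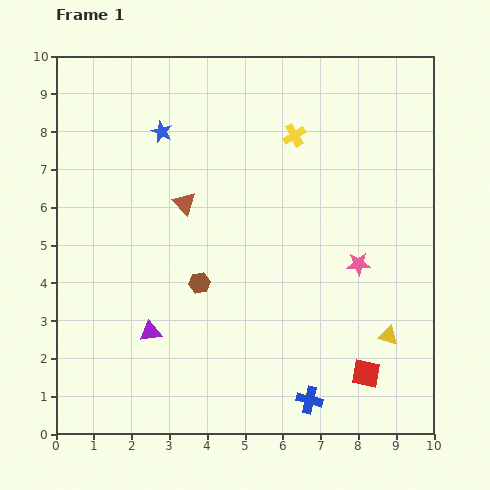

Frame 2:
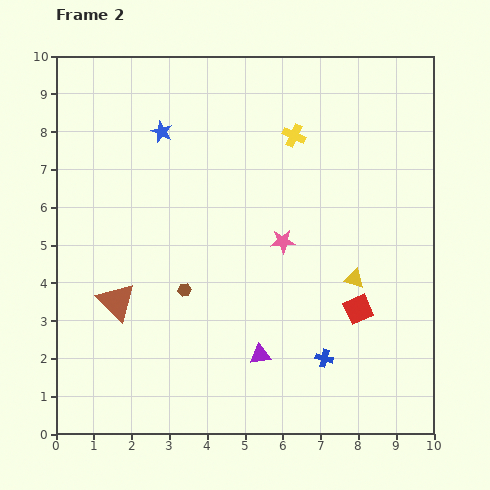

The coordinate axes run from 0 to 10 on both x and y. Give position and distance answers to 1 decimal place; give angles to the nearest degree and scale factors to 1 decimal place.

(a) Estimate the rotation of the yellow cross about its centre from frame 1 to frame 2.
35° counter-clockwise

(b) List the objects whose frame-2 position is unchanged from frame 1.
the yellow cross, the blue star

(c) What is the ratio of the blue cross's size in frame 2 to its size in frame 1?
0.7×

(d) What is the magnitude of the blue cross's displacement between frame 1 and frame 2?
1.2

The blue cross moved from (6.7, 0.9) to (7.1, 2.0), a distance of √(0.4² + 1.1²) ≈ 1.2.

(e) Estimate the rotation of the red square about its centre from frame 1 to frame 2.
35° counter-clockwise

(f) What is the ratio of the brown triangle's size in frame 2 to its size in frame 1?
1.7×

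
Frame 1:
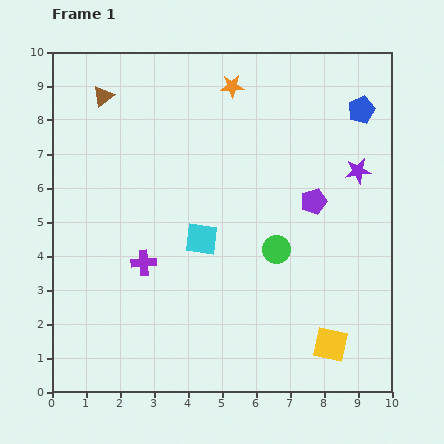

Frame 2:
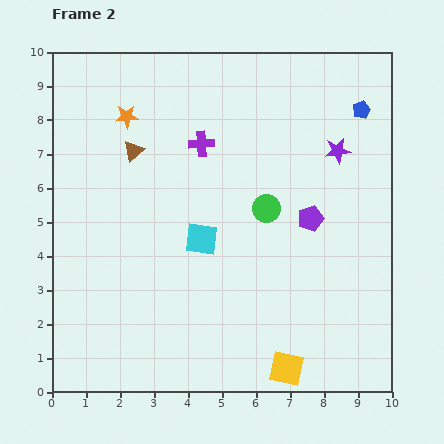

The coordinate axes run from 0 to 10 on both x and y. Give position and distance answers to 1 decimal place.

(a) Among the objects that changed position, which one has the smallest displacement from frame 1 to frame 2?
the purple pentagon

(moved 0.5)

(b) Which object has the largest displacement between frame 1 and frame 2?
the purple cross

(moved 3.9; next 3.2)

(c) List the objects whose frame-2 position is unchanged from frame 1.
the cyan square, the blue pentagon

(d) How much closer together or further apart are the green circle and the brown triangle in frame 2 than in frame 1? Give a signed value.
-2.5

Distance in frame 1: 6.8. Distance in frame 2: 4.3.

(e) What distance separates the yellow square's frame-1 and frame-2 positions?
1.5

The yellow square moved from (8.2, 1.4) to (6.9, 0.7), a distance of √(1.3² + 0.7²) ≈ 1.5.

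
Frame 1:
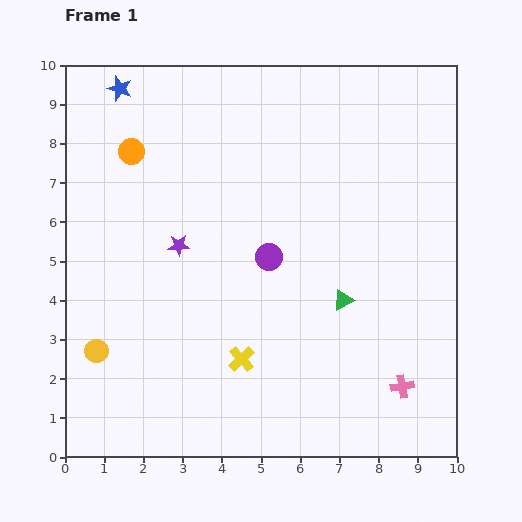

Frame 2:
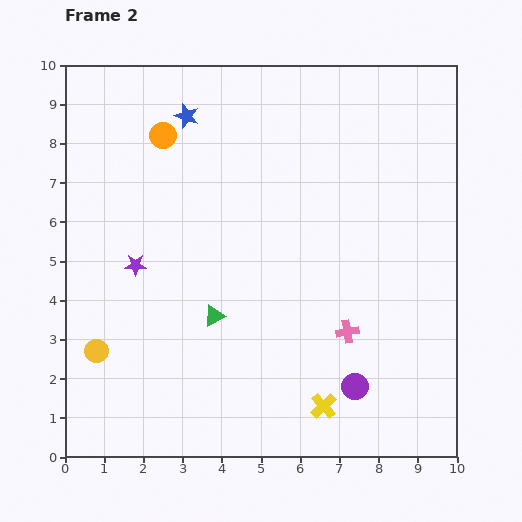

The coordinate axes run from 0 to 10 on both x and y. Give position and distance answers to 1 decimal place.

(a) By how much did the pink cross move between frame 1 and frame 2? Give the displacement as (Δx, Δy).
(-1.4, 1.4)

The pink cross was at (8.6, 1.8) in frame 1 and (7.2, 3.2) in frame 2.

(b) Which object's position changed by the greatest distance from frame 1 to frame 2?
the purple circle

(moved 4.0; next 3.3)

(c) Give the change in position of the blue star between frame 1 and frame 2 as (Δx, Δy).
(1.7, -0.7)

The blue star was at (1.4, 9.4) in frame 1 and (3.1, 8.7) in frame 2.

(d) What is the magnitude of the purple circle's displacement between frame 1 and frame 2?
4.0

The purple circle moved from (5.2, 5.1) to (7.4, 1.8), a distance of √(2.2² + 3.3²) ≈ 4.0.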